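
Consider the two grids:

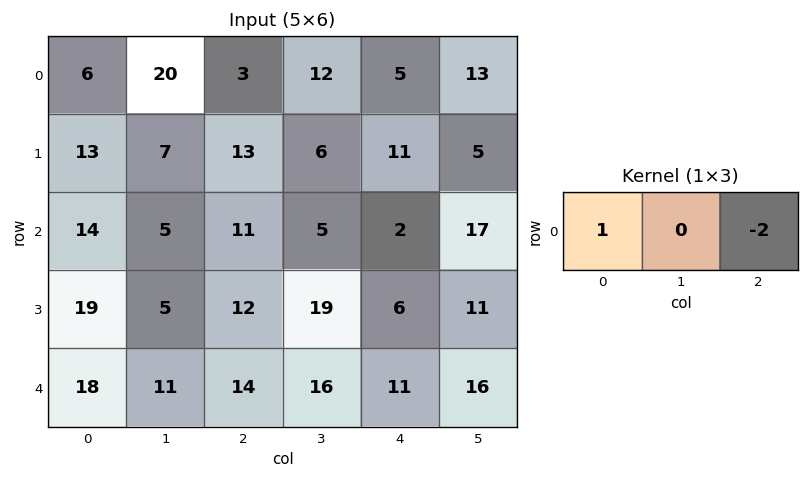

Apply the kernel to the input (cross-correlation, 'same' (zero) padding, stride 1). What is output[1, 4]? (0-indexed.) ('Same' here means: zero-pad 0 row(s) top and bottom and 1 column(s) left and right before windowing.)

-4

The receptive field on the zero-padded input at this output position is [6 11 5]. Elementwise product with the kernel and sum: 6·1 + 5·-2.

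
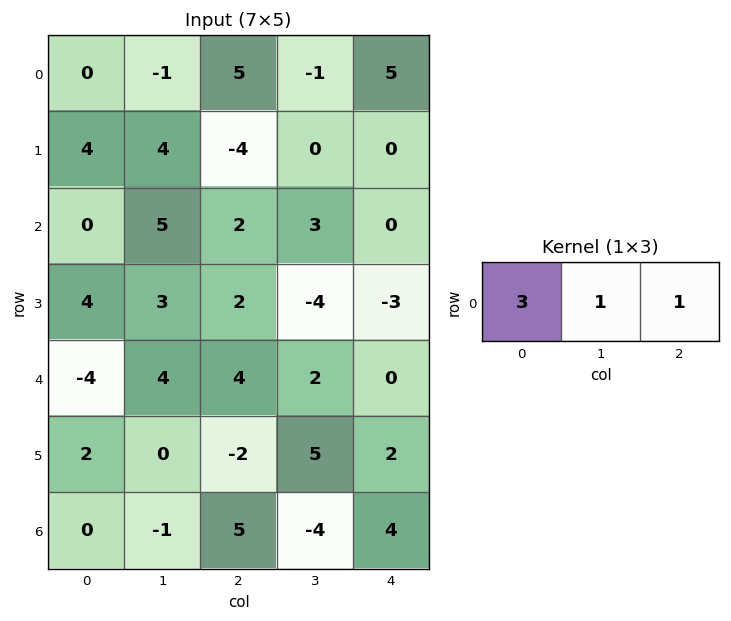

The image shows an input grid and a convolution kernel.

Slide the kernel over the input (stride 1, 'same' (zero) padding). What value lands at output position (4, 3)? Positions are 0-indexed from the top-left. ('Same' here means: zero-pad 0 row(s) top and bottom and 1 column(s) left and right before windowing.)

14

The receptive field on the zero-padded input at this output position is [4 2 0]. Elementwise product with the kernel and sum: 4·3 + 2·1 + 0·1.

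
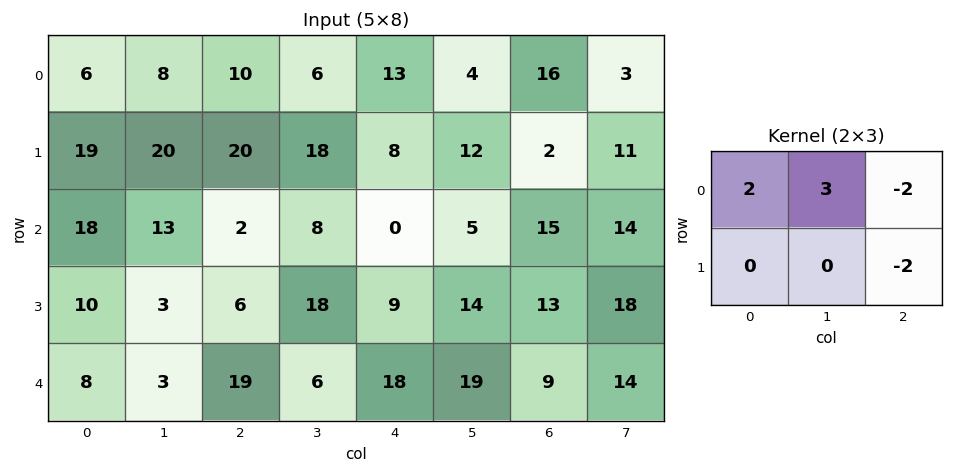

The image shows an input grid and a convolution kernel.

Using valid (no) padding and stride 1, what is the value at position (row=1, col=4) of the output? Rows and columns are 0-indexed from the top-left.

The receptive field on the input at this output position is [8 12 2 / 0 5 15]. Elementwise product with the kernel and sum: 8·2 + 12·3 + 2·-2 + 15·-2.

18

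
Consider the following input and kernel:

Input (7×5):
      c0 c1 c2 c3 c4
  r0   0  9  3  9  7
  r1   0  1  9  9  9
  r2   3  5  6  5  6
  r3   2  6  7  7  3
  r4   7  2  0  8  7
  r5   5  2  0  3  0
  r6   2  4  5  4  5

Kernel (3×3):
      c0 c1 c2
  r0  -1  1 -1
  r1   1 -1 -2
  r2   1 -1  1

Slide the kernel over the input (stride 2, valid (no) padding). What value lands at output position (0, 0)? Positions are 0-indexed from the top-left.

The receptive field on the input at this output position is [0 9 3 / 0 1 9 / 3 5 6]. Elementwise product with the kernel and sum: 0·-1 + 9·1 + 3·-1 + 0·1 + 1·-1 + 9·-2 + 3·1 + 5·-1 + 6·1.

-9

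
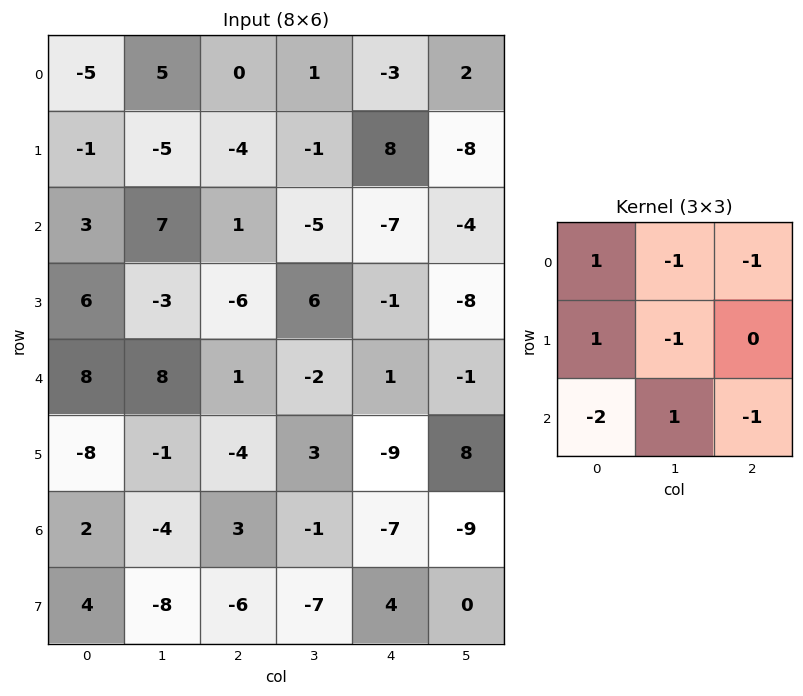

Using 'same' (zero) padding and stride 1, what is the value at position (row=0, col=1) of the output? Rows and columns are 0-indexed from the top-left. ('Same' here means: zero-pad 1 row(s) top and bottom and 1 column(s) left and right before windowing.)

-9

The receptive field on the zero-padded input at this output position is [0 0 0 / -5 5 0 / -1 -5 -4]. Elementwise product with the kernel and sum: 0·1 + 0·-1 + 0·-1 + -5·1 + 5·-1 + -1·-2 + -5·1 + -4·-1.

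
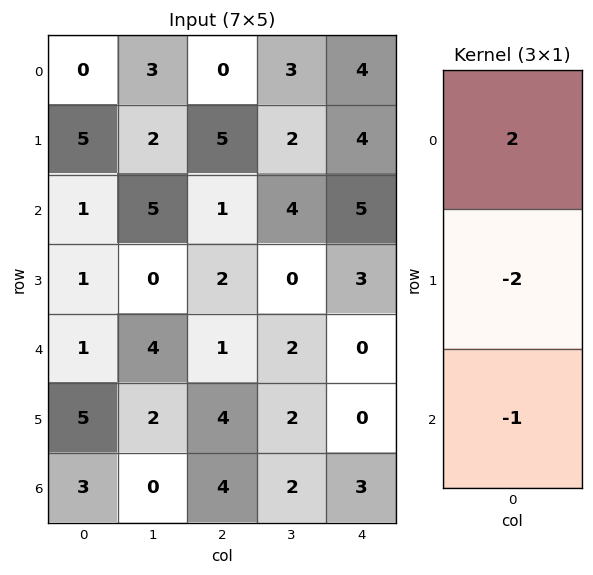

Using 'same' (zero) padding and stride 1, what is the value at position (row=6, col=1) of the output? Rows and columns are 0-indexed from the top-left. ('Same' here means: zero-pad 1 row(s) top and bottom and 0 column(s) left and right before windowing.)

4

The receptive field on the zero-padded input at this output position is [2 / 0 / 0]. Elementwise product with the kernel and sum: 2·2 + 0·-2 + 0·-1.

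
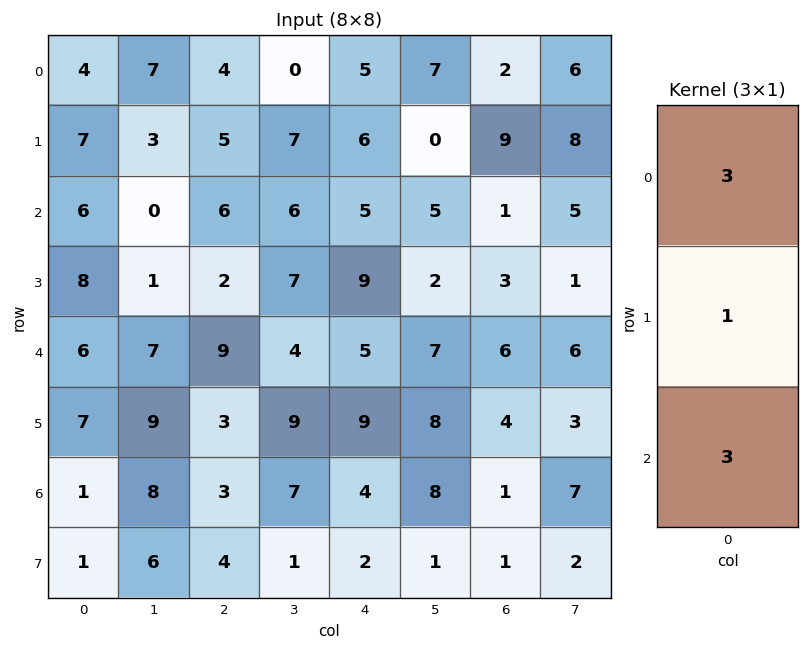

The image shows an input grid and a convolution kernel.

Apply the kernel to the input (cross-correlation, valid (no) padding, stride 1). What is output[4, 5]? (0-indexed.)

The receptive field on the input at this output position is [7 / 8 / 8]. Elementwise product with the kernel and sum: 7·3 + 8·1 + 8·3.

53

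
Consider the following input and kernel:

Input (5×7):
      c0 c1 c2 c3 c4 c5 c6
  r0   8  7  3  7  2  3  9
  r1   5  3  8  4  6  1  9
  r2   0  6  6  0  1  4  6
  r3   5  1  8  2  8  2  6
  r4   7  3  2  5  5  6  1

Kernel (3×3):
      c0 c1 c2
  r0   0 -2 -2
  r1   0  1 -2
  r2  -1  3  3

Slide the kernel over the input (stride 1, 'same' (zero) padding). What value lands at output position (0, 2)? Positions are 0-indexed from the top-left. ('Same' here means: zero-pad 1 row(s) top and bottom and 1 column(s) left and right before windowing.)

The receptive field on the zero-padded input at this output position is [0 0 0 / 7 3 7 / 3 8 4]. Elementwise product with the kernel and sum: 0·-2 + 0·-2 + 3·1 + 7·-2 + 3·-1 + 8·3 + 4·3.

22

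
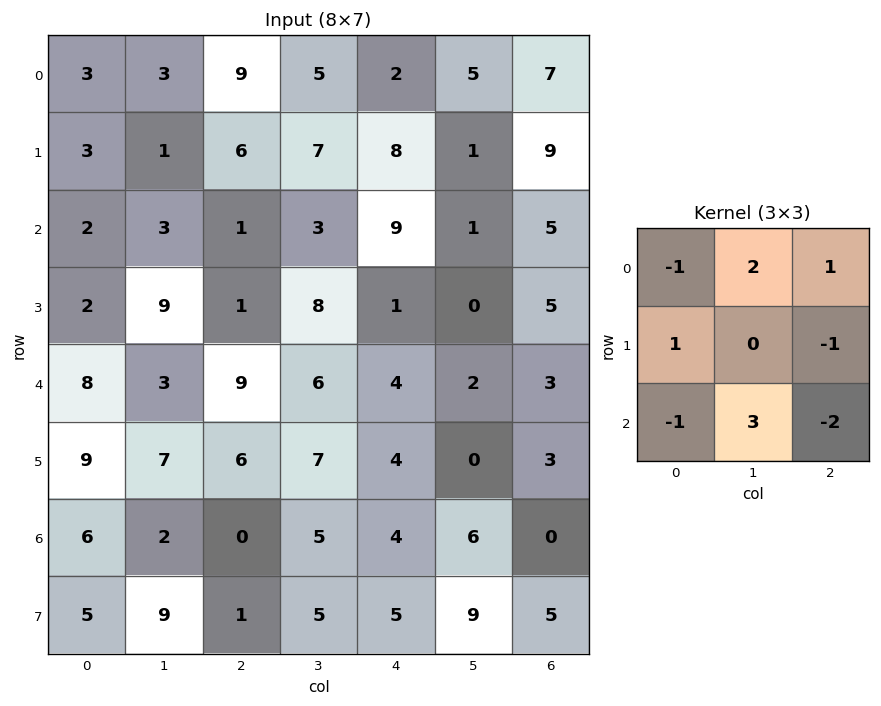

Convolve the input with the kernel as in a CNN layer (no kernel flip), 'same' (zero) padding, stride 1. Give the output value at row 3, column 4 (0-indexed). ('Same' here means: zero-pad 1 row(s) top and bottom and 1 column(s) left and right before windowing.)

26

The receptive field on the zero-padded input at this output position is [3 9 1 / 8 1 0 / 6 4 2]. Elementwise product with the kernel and sum: 3·-1 + 9·2 + 1·1 + 8·1 + 0·-1 + 6·-1 + 4·3 + 2·-2.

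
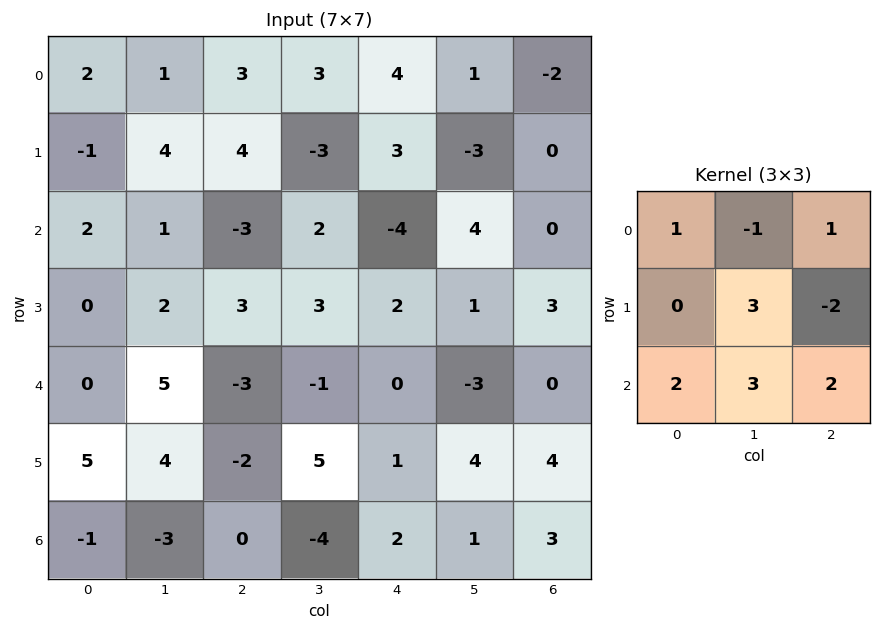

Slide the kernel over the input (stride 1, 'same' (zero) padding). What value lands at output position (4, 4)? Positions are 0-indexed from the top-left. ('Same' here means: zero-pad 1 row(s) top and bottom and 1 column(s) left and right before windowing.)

The receptive field on the zero-padded input at this output position is [3 2 1 / -1 0 -3 / 5 1 4]. Elementwise product with the kernel and sum: 3·1 + 2·-1 + 1·1 + 0·3 + -3·-2 + 5·2 + 1·3 + 4·2.

29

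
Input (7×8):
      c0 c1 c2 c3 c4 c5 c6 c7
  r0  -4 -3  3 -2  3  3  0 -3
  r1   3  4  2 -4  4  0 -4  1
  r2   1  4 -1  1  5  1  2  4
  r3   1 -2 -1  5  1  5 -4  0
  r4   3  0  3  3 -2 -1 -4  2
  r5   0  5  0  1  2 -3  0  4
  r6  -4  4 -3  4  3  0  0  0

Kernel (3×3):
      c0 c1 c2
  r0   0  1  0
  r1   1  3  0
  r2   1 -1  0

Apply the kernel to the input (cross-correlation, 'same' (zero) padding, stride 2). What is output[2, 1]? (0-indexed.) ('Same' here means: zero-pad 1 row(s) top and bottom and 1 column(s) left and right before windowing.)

13

The receptive field on the zero-padded input at this output position is [-2 -1 5 / 0 3 3 / 5 0 1]. Elementwise product with the kernel and sum: -1·1 + 0·1 + 3·3 + 5·1 + 0·-1.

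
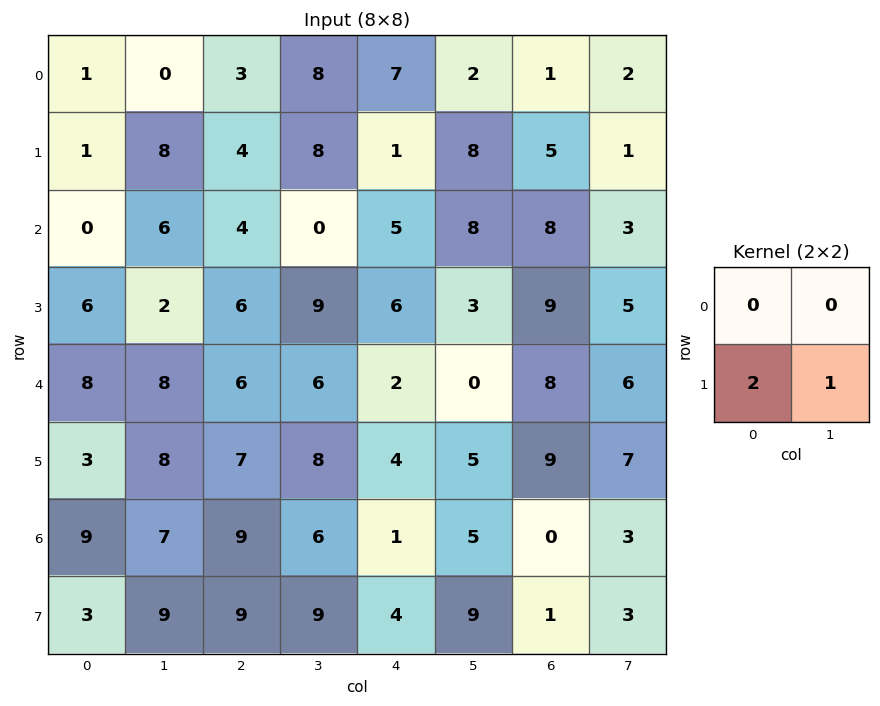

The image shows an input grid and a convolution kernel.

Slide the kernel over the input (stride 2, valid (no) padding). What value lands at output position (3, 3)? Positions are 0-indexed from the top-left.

5

The receptive field on the input at this output position is [0 3 / 1 3]. Elementwise product with the kernel and sum: 1·2 + 3·1.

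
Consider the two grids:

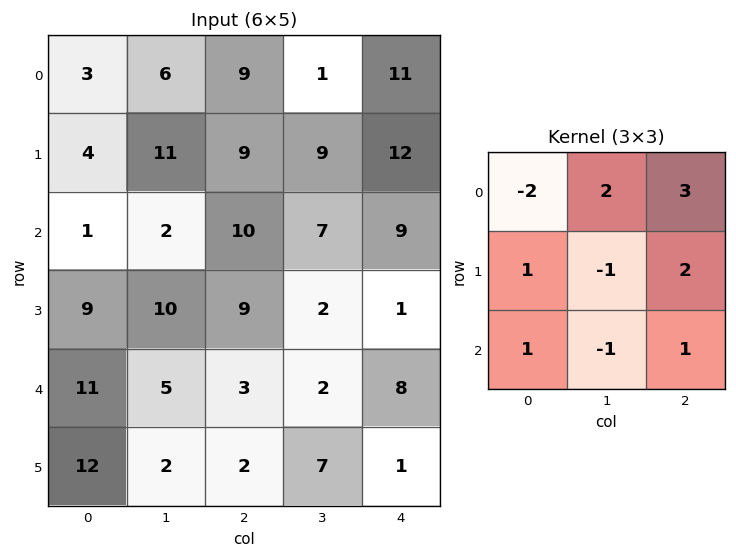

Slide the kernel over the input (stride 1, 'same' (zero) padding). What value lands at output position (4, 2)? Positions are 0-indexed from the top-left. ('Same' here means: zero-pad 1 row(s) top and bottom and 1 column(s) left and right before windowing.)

17

The receptive field on the zero-padded input at this output position is [10 9 2 / 5 3 2 / 2 2 7]. Elementwise product with the kernel and sum: 10·-2 + 9·2 + 2·3 + 5·1 + 3·-1 + 2·2 + 2·1 + 2·-1 + 7·1.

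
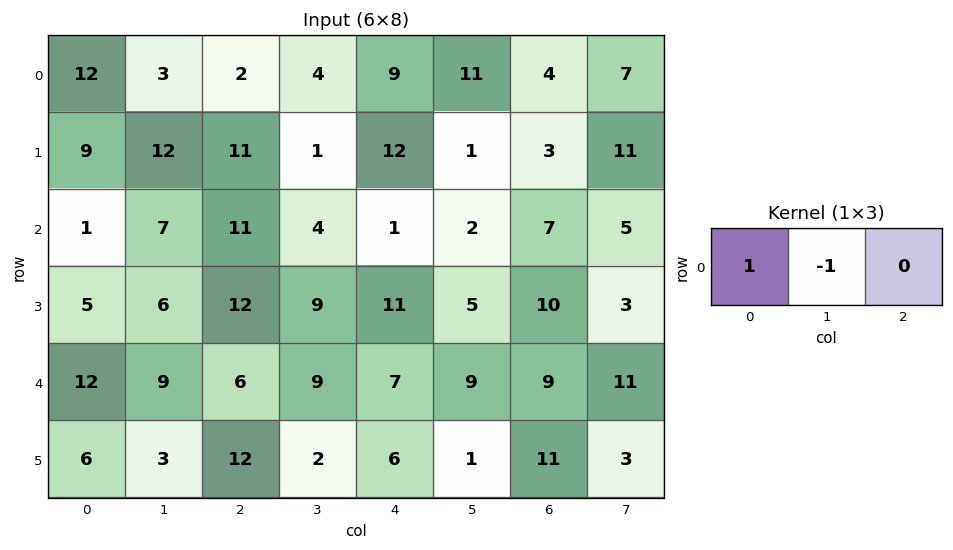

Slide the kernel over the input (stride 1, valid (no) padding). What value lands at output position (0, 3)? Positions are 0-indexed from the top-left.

-5

The receptive field on the input at this output position is [4 9 11]. Elementwise product with the kernel and sum: 4·1 + 9·-1.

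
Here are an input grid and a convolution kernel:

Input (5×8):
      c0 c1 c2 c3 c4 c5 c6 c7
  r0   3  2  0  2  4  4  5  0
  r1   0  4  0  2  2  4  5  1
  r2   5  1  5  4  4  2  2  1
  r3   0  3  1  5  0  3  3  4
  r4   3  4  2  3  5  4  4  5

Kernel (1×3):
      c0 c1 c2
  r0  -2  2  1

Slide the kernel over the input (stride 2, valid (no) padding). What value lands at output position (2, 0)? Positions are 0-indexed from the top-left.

4

The receptive field on the input at this output position is [3 4 2]. Elementwise product with the kernel and sum: 3·-2 + 4·2 + 2·1.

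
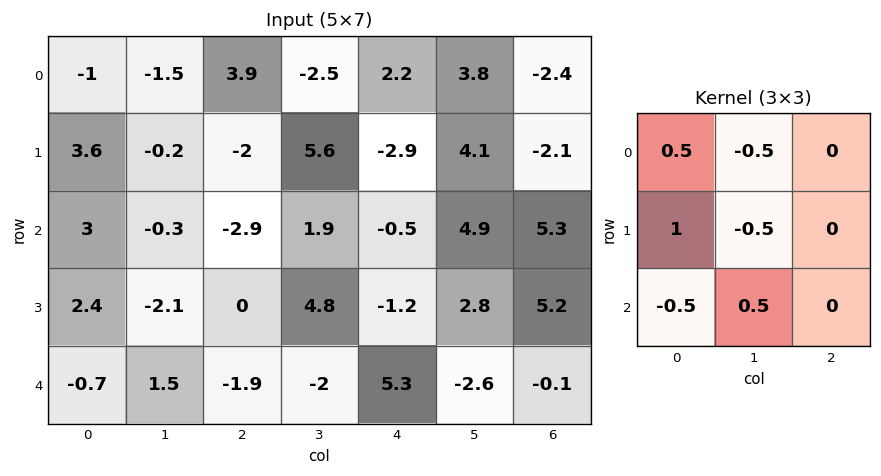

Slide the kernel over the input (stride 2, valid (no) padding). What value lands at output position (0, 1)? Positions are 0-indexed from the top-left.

0.8

The receptive field on the input at this output position is [3.9 -2.5 2.2 / -2 5.6 -2.9 / -2.9 1.9 -0.5]. Elementwise product with the kernel and sum: 3.9·0.5 + -2.5·-0.5 + -2·1 + 5.6·-0.5 + -2.9·-0.5 + 1.9·0.5.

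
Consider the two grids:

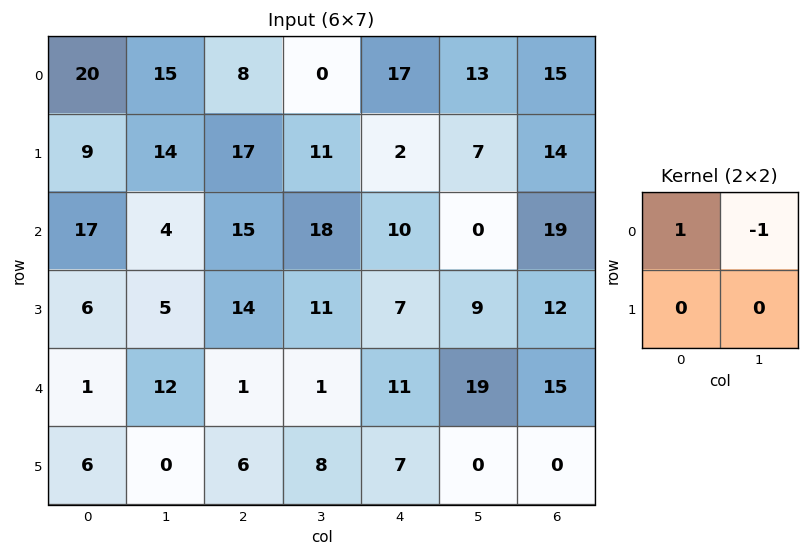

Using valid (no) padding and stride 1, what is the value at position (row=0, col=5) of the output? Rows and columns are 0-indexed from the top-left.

-2

The receptive field on the input at this output position is [13 15 / 7 14]. Elementwise product with the kernel and sum: 13·1 + 15·-1.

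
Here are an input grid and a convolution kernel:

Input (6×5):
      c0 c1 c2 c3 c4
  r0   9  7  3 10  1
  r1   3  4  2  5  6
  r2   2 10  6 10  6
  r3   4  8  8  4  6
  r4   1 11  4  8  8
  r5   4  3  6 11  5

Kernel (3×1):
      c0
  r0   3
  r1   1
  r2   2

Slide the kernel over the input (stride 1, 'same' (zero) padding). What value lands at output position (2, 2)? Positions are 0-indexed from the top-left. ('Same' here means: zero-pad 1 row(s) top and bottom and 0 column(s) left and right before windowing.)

The receptive field on the zero-padded input at this output position is [2 / 6 / 8]. Elementwise product with the kernel and sum: 2·3 + 6·1 + 8·2.

28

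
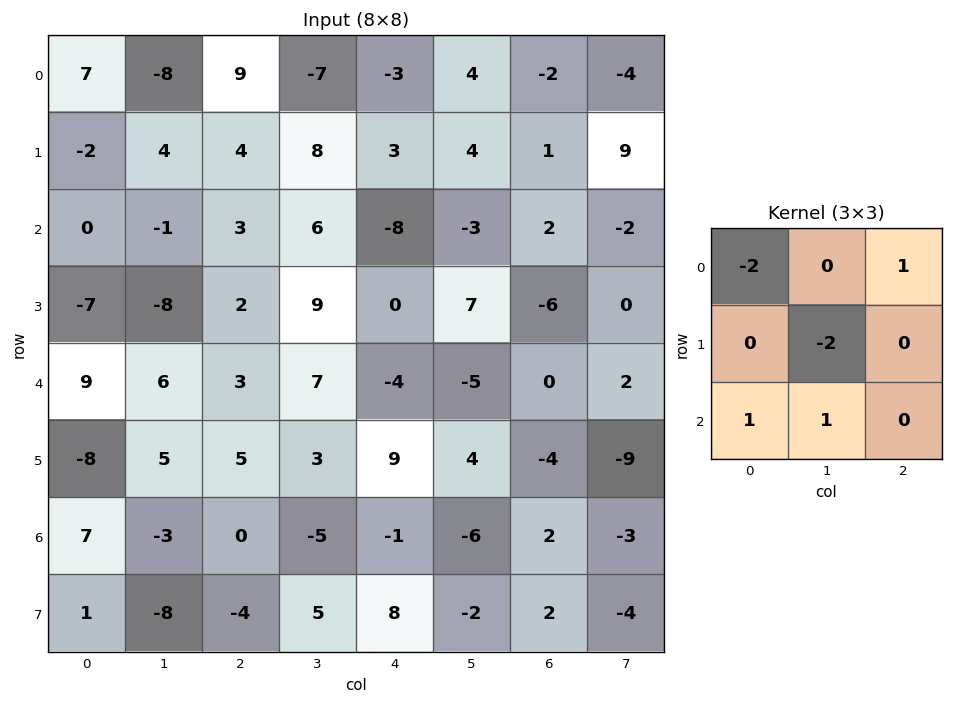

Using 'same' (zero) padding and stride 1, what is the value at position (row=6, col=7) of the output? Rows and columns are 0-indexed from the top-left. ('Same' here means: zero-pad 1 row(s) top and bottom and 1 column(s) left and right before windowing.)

12

The receptive field on the zero-padded input at this output position is [-4 -9 0 / 2 -3 0 / 2 -4 0]. Elementwise product with the kernel and sum: -4·-2 + 0·1 + -3·-2 + 2·1 + -4·1.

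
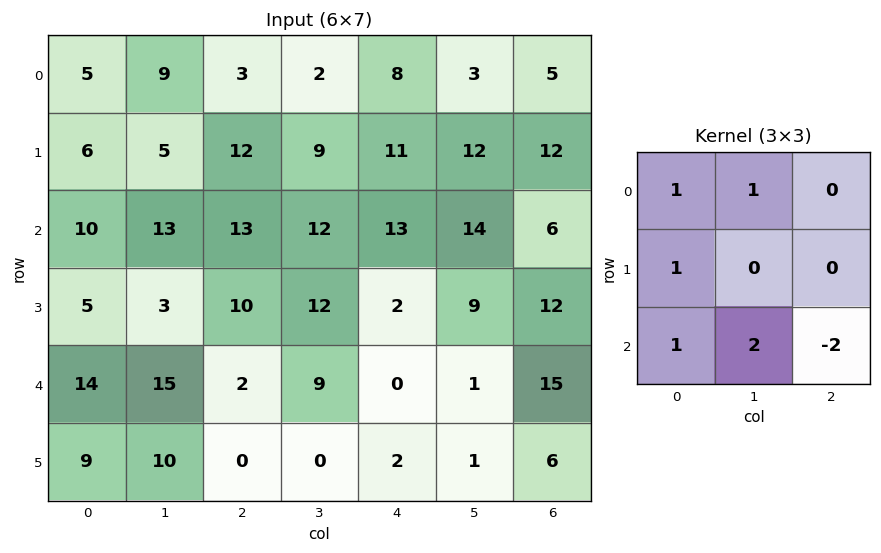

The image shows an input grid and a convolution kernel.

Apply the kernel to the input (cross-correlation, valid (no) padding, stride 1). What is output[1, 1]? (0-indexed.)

29

The receptive field on the input at this output position is [5 12 9 / 13 13 12 / 3 10 12]. Elementwise product with the kernel and sum: 5·1 + 12·1 + 13·1 + 3·1 + 10·2 + 12·-2.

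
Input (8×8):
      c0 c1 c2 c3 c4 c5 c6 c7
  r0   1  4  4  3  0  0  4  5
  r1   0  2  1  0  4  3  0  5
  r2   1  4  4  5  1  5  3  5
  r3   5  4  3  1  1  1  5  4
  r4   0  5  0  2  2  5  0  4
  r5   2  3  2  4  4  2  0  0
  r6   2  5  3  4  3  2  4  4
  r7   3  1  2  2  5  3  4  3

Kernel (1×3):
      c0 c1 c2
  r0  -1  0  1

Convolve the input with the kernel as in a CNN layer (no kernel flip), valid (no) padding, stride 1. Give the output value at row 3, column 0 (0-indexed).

-2

The receptive field on the input at this output position is [5 4 3]. Elementwise product with the kernel and sum: 5·-1 + 3·1.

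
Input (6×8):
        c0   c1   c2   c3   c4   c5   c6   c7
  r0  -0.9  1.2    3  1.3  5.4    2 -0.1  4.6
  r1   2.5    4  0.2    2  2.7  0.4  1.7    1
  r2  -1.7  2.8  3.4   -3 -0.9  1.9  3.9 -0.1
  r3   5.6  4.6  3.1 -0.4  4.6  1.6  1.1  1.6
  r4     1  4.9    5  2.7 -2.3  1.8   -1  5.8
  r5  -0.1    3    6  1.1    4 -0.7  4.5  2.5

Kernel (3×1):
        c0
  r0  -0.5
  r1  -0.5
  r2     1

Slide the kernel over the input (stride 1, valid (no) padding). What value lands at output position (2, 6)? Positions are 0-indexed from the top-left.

-3.5

The receptive field on the input at this output position is [3.9 / 1.1 / -1]. Elementwise product with the kernel and sum: 3.9·-0.5 + 1.1·-0.5 + -1·1.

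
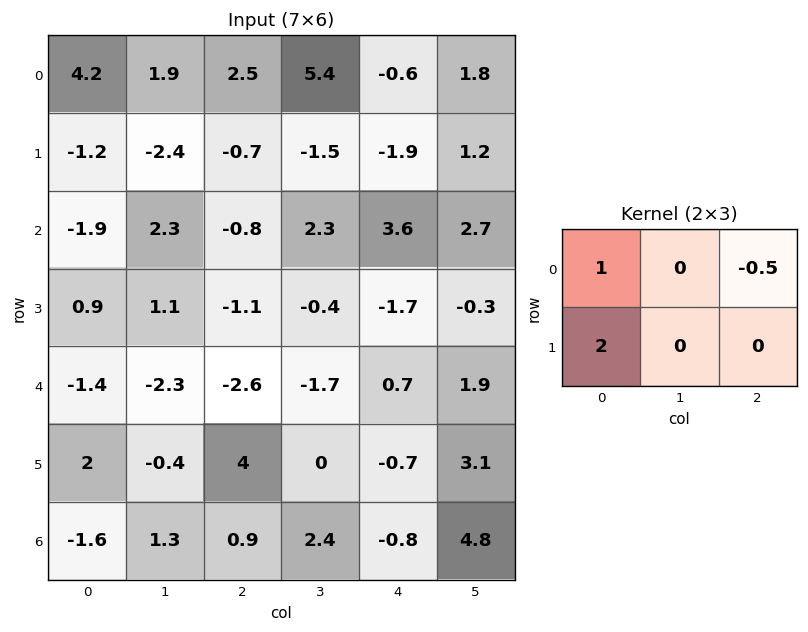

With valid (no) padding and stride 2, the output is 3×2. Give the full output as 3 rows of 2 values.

Output[0,0]: The receptive field on the input at this output position is [4.2 1.9 2.5 / -1.2 -2.4 -0.7]. Elementwise product with the kernel and sum: 4.2·1 + 2.5·-0.5 + -1.2·2.

0.55 1.4
0.3 -4.8
3.9 5.05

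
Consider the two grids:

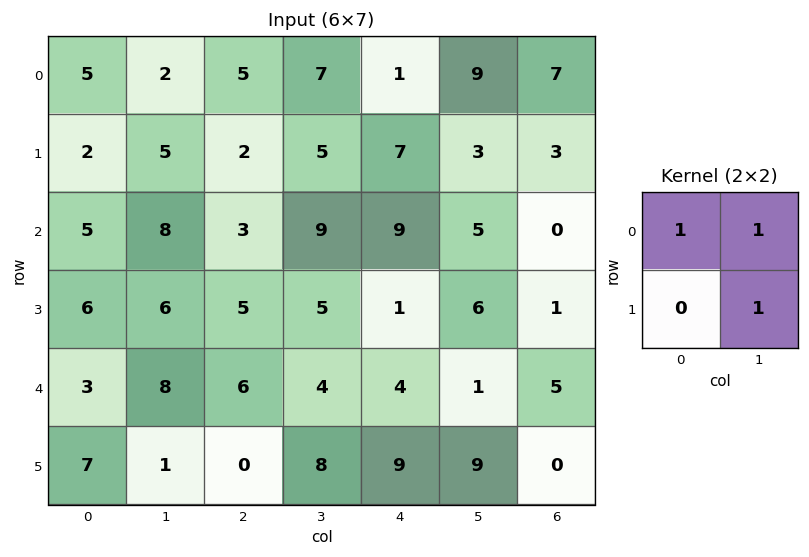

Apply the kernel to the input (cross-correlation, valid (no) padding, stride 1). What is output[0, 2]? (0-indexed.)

The receptive field on the input at this output position is [5 7 / 2 5]. Elementwise product with the kernel and sum: 5·1 + 7·1 + 5·1.

17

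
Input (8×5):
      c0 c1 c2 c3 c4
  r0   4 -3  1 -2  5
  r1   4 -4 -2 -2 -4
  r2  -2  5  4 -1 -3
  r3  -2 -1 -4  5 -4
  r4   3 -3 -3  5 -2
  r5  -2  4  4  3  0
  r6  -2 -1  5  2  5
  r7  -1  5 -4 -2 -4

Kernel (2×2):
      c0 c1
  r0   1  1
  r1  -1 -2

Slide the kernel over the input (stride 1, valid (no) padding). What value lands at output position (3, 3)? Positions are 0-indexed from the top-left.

0

The receptive field on the input at this output position is [5 -4 / 5 -2]. Elementwise product with the kernel and sum: 5·1 + -4·1 + 5·-1 + -2·-2.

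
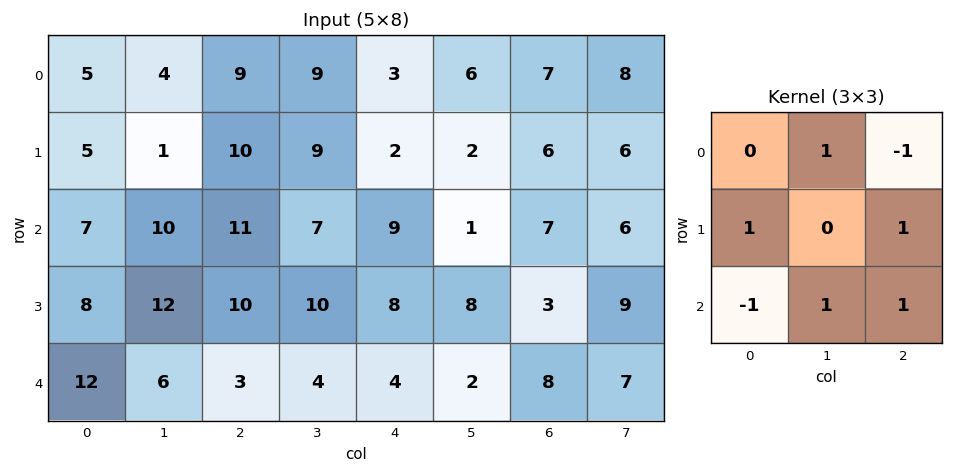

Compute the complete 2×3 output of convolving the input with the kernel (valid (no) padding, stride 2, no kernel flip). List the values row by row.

24 23 6
14 21 11

Output[0,0]: The receptive field on the input at this output position is [5 4 9 / 5 1 10 / 7 10 11]. Elementwise product with the kernel and sum: 4·1 + 9·-1 + 5·1 + 10·1 + 7·-1 + 10·1 + 11·1.
Output[0,1]: The receptive field on the input at this output position is [9 9 3 / 10 9 2 / 11 7 9]. Elementwise product with the kernel and sum: 9·1 + 3·-1 + 10·1 + 2·1 + 11·-1 + 7·1 + 9·1.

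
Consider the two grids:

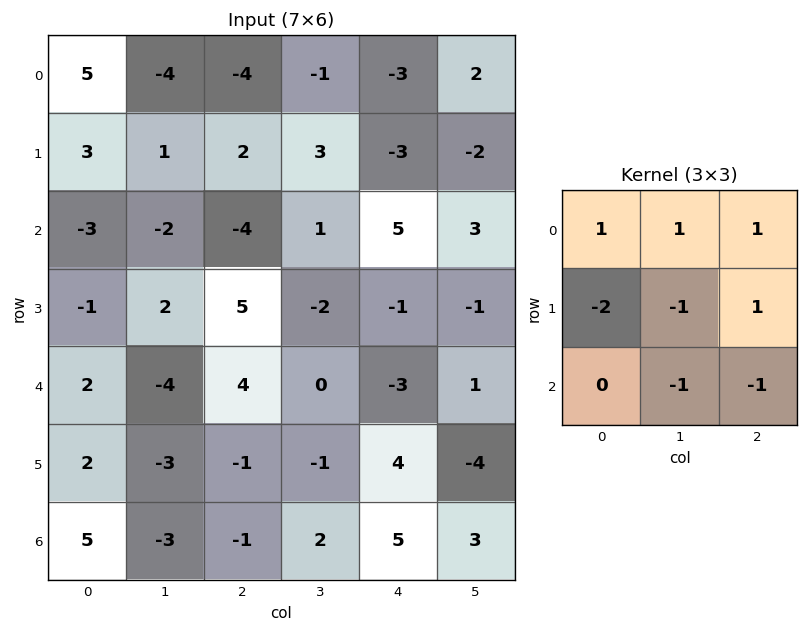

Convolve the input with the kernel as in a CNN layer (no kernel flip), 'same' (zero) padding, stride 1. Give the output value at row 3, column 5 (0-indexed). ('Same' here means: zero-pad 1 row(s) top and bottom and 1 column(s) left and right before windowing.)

The receptive field on the zero-padded input at this output position is [5 3 0 / -1 -1 0 / -3 1 0]. Elementwise product with the kernel and sum: 5·1 + 3·1 + 0·1 + -1·-2 + -1·-1 + 0·1 + 1·-1 + 0·-1.

10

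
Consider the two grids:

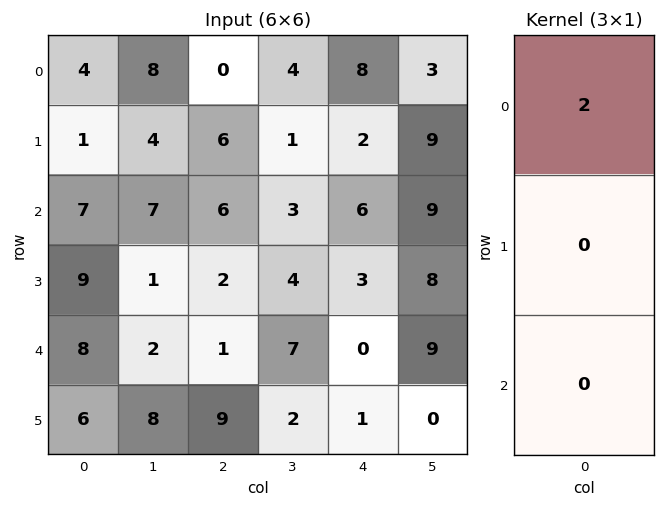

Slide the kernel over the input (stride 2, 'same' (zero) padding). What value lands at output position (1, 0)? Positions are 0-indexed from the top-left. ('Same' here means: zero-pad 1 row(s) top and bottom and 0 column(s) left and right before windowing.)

The receptive field on the zero-padded input at this output position is [1 / 7 / 9]. Elementwise product with the kernel and sum: 1·2.

2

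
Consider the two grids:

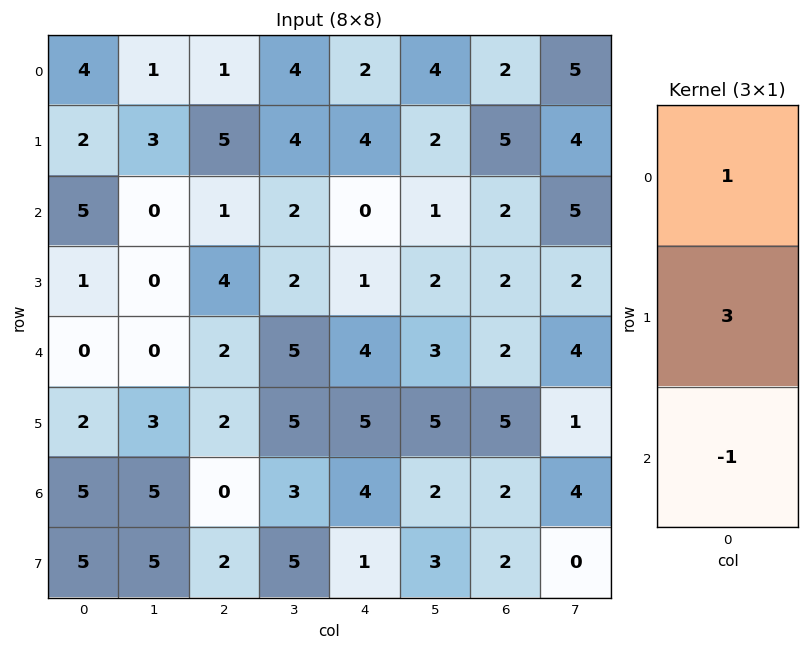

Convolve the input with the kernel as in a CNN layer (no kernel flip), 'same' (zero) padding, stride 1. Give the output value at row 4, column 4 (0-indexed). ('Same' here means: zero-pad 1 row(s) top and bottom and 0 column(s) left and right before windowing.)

The receptive field on the zero-padded input at this output position is [1 / 4 / 5]. Elementwise product with the kernel and sum: 1·1 + 4·3 + 5·-1.

8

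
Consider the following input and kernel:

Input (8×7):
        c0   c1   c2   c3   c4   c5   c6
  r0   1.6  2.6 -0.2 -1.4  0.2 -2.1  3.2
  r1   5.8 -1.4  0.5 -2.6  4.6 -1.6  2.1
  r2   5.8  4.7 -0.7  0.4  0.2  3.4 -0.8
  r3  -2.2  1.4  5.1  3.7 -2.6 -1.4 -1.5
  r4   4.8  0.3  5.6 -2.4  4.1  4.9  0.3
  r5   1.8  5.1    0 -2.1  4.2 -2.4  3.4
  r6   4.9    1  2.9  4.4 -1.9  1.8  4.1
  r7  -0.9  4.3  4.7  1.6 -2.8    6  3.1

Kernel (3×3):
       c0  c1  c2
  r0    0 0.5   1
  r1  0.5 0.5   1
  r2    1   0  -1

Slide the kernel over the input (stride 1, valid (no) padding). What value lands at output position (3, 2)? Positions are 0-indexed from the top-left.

The receptive field on the input at this output position is [5.1 3.7 -2.6 / 5.6 -2.4 4.1 / 0 -2.1 4.2]. Elementwise product with the kernel and sum: 3.7·0.5 + -2.6·1 + 5.6·0.5 + -2.4·0.5 + 4.1·1 + 0·1 + 4.2·-1.

0.75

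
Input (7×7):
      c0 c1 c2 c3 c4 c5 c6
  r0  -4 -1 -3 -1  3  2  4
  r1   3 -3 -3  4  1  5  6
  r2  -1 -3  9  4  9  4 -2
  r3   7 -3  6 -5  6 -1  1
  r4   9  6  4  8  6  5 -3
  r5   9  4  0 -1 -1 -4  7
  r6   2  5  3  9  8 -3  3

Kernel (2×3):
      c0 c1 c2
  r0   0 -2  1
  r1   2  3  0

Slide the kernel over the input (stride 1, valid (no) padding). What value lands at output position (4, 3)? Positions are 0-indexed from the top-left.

The receptive field on the input at this output position is [8 6 5 / -1 -1 -4]. Elementwise product with the kernel and sum: 6·-2 + 5·1 + -1·2 + -1·3.

-12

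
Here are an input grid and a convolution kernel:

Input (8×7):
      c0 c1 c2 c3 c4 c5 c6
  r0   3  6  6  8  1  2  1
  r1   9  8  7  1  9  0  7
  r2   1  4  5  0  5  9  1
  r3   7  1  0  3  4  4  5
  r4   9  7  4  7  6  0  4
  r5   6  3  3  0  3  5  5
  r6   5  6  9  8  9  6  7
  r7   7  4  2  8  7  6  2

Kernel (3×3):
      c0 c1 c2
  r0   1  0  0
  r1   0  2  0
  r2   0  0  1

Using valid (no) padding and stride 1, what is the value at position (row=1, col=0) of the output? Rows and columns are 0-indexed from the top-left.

The receptive field on the input at this output position is [9 8 7 / 1 4 5 / 7 1 0]. Elementwise product with the kernel and sum: 9·1 + 4·2 + 0·1.

17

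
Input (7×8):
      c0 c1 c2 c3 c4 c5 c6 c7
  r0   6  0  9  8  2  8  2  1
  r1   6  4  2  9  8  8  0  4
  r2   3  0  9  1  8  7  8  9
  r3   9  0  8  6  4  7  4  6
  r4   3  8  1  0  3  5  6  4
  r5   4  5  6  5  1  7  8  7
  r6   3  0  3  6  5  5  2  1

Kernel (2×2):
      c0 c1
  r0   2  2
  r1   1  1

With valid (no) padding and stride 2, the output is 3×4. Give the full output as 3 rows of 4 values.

Output[0,0]: The receptive field on the input at this output position is [6 0 / 6 4]. Elementwise product with the kernel and sum: 6·2 + 0·2 + 6·1 + 4·1.
Output[0,1]: The receptive field on the input at this output position is [9 8 / 2 9]. Elementwise product with the kernel and sum: 9·2 + 8·2 + 2·1 + 9·1.

22 45 36 10
15 34 41 44
31 13 24 35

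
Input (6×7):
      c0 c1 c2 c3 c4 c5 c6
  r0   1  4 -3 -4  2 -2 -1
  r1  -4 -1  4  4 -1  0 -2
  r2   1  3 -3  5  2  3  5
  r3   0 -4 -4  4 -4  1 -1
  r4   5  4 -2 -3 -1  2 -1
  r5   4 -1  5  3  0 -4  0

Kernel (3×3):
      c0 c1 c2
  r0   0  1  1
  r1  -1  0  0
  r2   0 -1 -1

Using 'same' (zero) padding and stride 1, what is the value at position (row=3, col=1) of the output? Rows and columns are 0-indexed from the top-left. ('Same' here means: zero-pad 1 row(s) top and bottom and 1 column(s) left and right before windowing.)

The receptive field on the zero-padded input at this output position is [1 3 -3 / 0 -4 -4 / 5 4 -2]. Elementwise product with the kernel and sum: 3·1 + -3·1 + 0·-1 + 4·-1 + -2·-1.

-2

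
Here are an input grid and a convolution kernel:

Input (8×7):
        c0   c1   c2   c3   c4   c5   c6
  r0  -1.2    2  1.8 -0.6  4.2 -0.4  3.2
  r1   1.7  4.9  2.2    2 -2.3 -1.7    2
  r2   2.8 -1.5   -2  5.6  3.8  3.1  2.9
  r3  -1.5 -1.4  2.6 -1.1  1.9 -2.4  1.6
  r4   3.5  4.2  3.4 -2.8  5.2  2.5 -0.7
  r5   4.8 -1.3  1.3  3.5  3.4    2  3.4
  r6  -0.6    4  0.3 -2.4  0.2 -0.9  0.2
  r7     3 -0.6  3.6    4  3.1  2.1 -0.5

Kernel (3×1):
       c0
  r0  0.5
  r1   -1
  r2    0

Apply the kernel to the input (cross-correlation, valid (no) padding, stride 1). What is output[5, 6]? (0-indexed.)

1.5

The receptive field on the input at this output position is [3.4 / 0.2 / -0.5]. Elementwise product with the kernel and sum: 3.4·0.5 + 0.2·-1.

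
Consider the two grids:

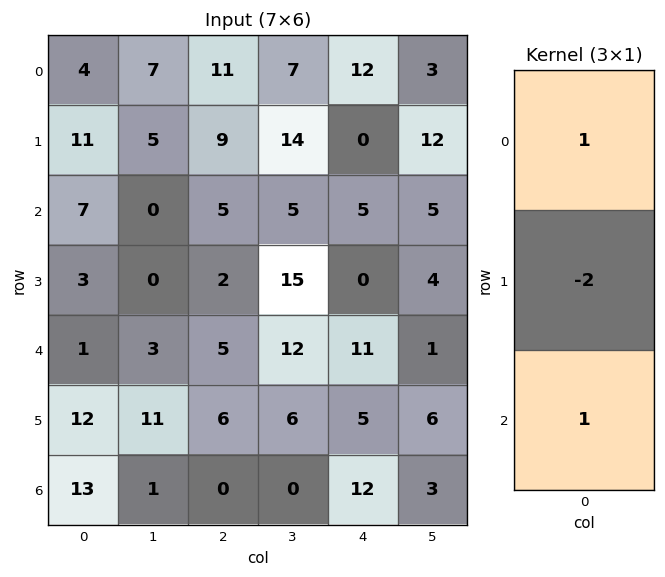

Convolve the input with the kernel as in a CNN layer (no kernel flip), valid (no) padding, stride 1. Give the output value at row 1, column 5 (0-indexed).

6

The receptive field on the input at this output position is [12 / 5 / 4]. Elementwise product with the kernel and sum: 12·1 + 5·-2 + 4·1.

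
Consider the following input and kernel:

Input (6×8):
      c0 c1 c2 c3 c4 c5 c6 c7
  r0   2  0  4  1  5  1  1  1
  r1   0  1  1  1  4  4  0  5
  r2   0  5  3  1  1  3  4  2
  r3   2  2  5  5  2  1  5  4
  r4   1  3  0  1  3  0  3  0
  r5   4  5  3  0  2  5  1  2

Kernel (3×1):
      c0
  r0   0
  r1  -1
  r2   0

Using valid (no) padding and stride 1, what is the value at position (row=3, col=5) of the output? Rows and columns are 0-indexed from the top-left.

0

The receptive field on the input at this output position is [1 / 0 / 5]. Elementwise product with the kernel and sum: 0·-1.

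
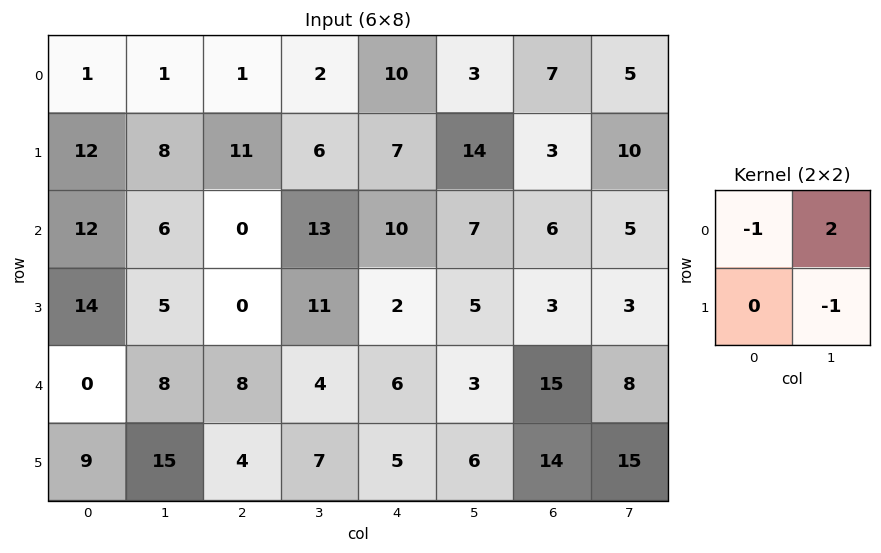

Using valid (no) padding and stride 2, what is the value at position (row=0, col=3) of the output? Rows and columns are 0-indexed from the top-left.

-7

The receptive field on the input at this output position is [7 5 / 3 10]. Elementwise product with the kernel and sum: 7·-1 + 5·2 + 10·-1.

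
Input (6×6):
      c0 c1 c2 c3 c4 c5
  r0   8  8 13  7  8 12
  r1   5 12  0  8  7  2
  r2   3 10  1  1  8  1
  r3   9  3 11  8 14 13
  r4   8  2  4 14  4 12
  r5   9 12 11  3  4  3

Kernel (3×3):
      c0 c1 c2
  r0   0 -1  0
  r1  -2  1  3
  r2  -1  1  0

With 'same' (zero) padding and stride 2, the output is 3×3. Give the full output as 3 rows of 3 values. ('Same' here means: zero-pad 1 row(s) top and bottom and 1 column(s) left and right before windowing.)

37 6 29
37 -8 8
14 30 -1

Output[0,0]: The receptive field on the zero-padded input at this output position is [0 0 0 / 0 8 8 / 0 5 12]. Elementwise product with the kernel and sum: 0·-1 + 0·-2 + 8·1 + 8·3 + 0·-1 + 5·1.
Output[0,1]: The receptive field on the zero-padded input at this output position is [0 0 0 / 8 13 7 / 12 0 8]. Elementwise product with the kernel and sum: 0·-1 + 8·-2 + 13·1 + 7·3 + 12·-1 + 0·1.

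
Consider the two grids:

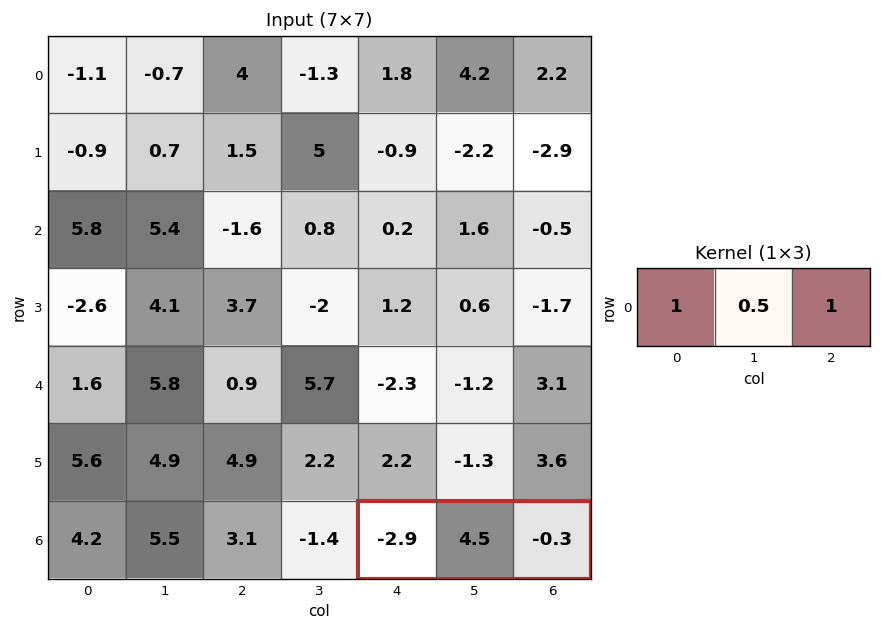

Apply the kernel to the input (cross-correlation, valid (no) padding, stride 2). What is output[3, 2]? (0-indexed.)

The receptive field on the input at this output position is [-2.9 4.5 -0.3]. Elementwise product with the kernel and sum: -2.9·1 + 4.5·0.5 + -0.3·1.

-0.95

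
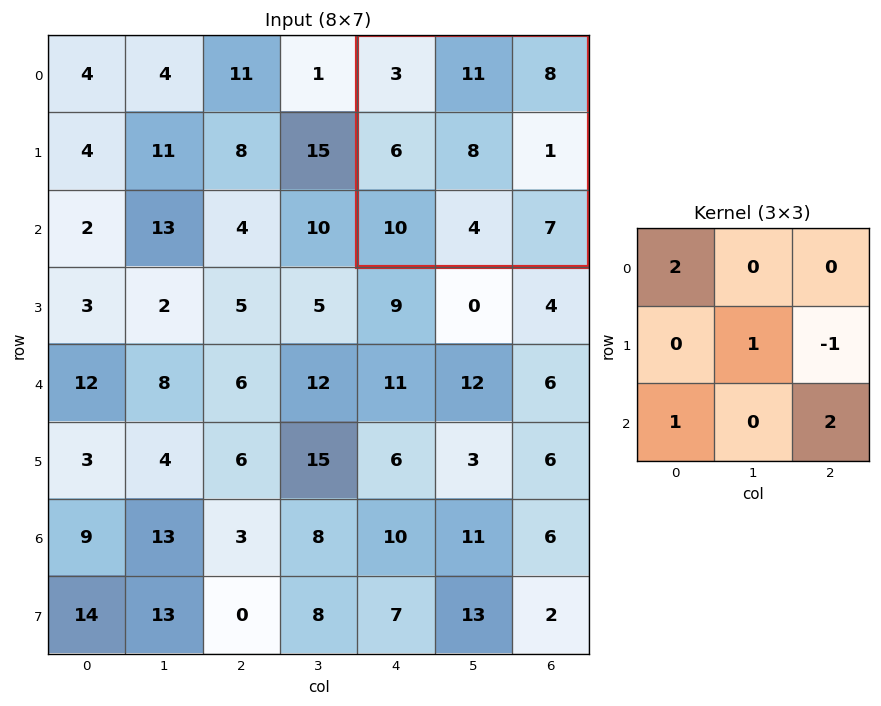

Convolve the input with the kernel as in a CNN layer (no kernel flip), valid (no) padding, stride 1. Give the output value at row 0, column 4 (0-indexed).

The receptive field on the input at this output position is [3 11 8 / 6 8 1 / 10 4 7]. Elementwise product with the kernel and sum: 3·2 + 8·1 + 1·-1 + 10·1 + 7·2.

37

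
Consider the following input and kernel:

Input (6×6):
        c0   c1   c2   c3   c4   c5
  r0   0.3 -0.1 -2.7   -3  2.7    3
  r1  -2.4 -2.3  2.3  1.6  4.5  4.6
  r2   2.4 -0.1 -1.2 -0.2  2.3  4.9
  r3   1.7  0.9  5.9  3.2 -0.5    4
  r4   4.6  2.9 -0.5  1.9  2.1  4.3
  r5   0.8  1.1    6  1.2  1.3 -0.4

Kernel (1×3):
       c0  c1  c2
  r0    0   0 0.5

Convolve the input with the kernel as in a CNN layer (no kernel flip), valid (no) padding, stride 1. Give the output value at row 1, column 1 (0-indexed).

0.8

The receptive field on the input at this output position is [-2.3 2.3 1.6]. Elementwise product with the kernel and sum: 1.6·0.5.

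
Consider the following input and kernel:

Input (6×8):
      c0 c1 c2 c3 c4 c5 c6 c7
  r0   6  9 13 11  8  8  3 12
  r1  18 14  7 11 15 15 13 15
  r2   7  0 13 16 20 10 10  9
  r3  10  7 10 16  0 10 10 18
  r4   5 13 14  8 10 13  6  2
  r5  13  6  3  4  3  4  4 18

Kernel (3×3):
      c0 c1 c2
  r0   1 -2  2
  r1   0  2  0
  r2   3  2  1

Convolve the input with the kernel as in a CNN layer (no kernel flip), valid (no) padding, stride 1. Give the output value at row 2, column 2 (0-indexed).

The receptive field on the input at this output position is [13 16 20 / 10 16 0 / 14 8 10]. Elementwise product with the kernel and sum: 13·1 + 16·-2 + 20·2 + 16·2 + 14·3 + 8·2 + 10·1.

121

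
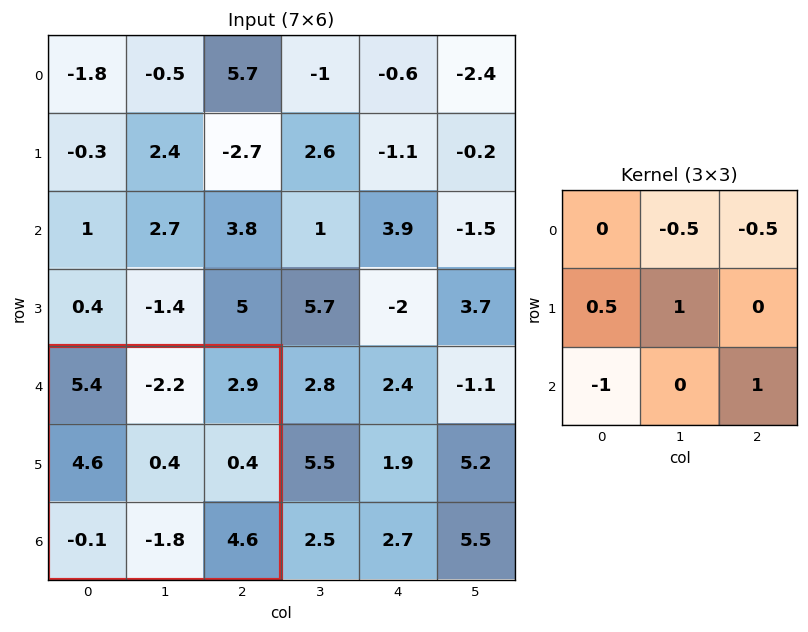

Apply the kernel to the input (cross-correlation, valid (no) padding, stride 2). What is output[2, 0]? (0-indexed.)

The receptive field on the input at this output position is [5.4 -2.2 2.9 / 4.6 0.4 0.4 / -0.1 -1.8 4.6]. Elementwise product with the kernel and sum: -2.2·-0.5 + 2.9·-0.5 + 4.6·0.5 + 0.4·1 + -0.1·-1 + 4.6·1.

7.05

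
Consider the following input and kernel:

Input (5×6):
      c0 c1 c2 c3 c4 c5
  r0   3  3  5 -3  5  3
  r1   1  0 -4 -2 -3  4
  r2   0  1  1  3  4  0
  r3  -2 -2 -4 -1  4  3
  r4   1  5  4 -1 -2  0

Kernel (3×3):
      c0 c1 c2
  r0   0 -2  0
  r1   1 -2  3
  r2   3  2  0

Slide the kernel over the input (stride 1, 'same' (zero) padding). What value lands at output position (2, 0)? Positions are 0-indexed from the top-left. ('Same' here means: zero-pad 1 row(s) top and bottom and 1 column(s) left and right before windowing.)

-3

The receptive field on the zero-padded input at this output position is [0 1 0 / 0 0 1 / 0 -2 -2]. Elementwise product with the kernel and sum: 1·-2 + 0·1 + 0·-2 + 1·3 + 0·3 + -2·2.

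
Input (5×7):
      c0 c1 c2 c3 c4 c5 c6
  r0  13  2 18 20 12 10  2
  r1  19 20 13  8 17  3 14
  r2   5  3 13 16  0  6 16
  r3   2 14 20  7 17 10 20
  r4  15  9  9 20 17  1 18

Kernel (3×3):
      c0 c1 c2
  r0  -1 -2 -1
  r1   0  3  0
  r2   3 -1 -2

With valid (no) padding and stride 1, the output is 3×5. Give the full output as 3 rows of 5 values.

Output[0,0]: The receptive field on the input at this output position is [13 2 18 / 19 20 13 / 5 3 13]. Elementwise product with the kernel and sum: 13·-1 + 2·-2 + 18·-1 + 20·3 + 5·3 + 3·-1 + 13·-2.

11 -55 -23 33 -63
-111 -7 21 -61 -18
36 -7 -51 70 16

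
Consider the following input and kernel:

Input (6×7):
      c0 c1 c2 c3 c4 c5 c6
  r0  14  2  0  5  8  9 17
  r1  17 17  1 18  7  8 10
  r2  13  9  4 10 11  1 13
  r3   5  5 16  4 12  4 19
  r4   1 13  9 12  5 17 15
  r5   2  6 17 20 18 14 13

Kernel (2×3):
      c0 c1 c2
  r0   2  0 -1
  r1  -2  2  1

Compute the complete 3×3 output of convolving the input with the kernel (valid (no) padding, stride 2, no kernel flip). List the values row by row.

Output[0,0]: The receptive field on the input at this output position is [14 2 0 / 17 17 1]. Elementwise product with the kernel and sum: 14·2 + 0·-1 + 17·-2 + 17·2 + 1·1.

29 33 11
38 -15 12
18 37 0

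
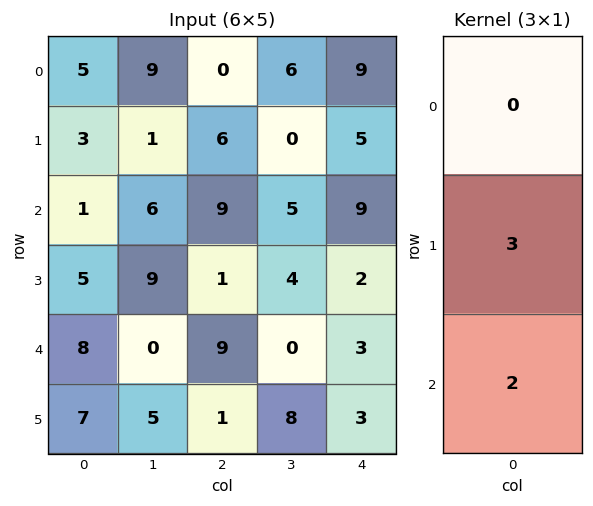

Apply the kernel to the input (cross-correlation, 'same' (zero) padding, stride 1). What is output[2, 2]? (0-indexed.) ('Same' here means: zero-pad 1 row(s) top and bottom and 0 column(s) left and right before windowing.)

29

The receptive field on the zero-padded input at this output position is [6 / 9 / 1]. Elementwise product with the kernel and sum: 9·3 + 1·2.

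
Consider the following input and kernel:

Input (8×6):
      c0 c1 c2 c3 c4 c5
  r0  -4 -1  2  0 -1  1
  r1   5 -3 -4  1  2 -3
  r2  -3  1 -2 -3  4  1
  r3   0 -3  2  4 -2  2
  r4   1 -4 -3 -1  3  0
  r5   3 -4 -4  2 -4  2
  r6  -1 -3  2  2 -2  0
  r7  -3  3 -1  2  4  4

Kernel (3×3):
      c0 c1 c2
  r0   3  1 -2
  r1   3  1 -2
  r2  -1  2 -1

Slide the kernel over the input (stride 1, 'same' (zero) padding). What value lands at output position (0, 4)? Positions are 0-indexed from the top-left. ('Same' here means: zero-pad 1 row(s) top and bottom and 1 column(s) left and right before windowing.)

3

The receptive field on the zero-padded input at this output position is [0 0 0 / 0 -1 1 / 1 2 -3]. Elementwise product with the kernel and sum: 0·3 + 0·1 + 0·-2 + 0·3 + -1·1 + 1·-2 + 1·-1 + 2·2 + -3·-1.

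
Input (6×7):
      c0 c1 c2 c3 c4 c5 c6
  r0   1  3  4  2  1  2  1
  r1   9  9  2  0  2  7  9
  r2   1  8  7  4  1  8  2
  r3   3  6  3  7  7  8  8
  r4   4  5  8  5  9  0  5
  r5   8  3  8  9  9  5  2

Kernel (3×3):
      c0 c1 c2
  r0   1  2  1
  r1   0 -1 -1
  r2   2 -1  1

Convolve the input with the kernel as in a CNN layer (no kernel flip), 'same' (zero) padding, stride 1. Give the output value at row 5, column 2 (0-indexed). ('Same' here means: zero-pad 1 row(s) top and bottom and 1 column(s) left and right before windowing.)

9

The receptive field on the zero-padded input at this output position is [5 8 5 / 3 8 9 / 0 0 0]. Elementwise product with the kernel and sum: 5·1 + 8·2 + 5·1 + 8·-1 + 9·-1 + 0·2 + 0·-1 + 0·1.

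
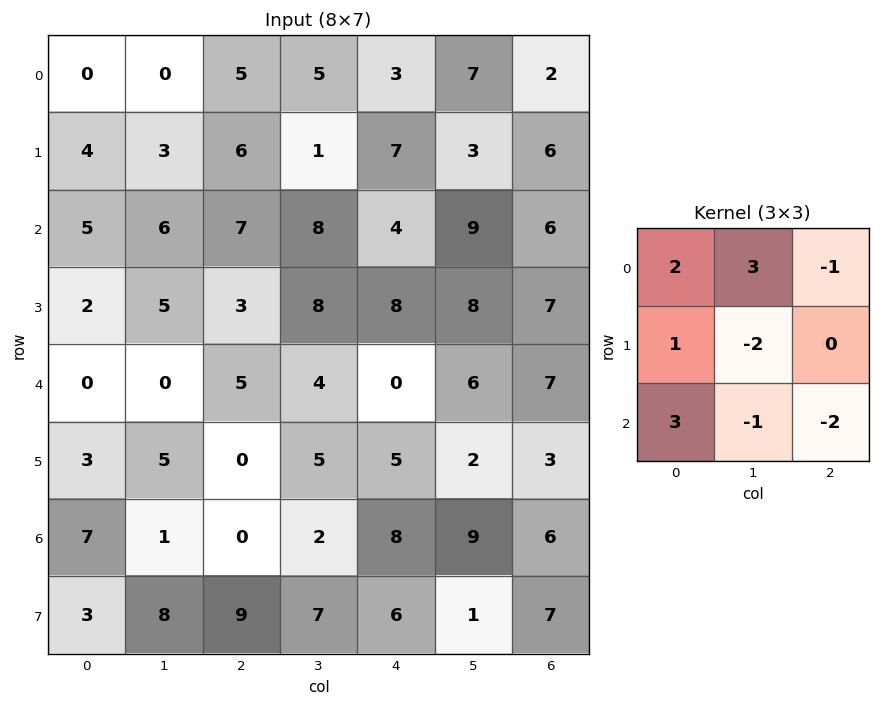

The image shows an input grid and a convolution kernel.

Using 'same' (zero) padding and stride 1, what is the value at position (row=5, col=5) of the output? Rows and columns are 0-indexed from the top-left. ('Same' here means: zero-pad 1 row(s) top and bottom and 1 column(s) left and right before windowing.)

15

The receptive field on the zero-padded input at this output position is [0 6 7 / 5 2 3 / 8 9 6]. Elementwise product with the kernel and sum: 0·2 + 6·3 + 7·-1 + 5·1 + 2·-2 + 8·3 + 9·-1 + 6·-2.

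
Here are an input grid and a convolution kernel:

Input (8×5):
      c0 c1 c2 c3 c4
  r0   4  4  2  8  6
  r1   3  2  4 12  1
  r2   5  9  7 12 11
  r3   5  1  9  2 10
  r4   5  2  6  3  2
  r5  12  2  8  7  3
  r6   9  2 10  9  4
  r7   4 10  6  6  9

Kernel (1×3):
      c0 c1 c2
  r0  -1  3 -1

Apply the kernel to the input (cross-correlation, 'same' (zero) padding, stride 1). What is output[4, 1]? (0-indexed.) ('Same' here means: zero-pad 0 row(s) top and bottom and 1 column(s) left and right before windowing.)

The receptive field on the zero-padded input at this output position is [5 2 6]. Elementwise product with the kernel and sum: 5·-1 + 2·3 + 6·-1.

-5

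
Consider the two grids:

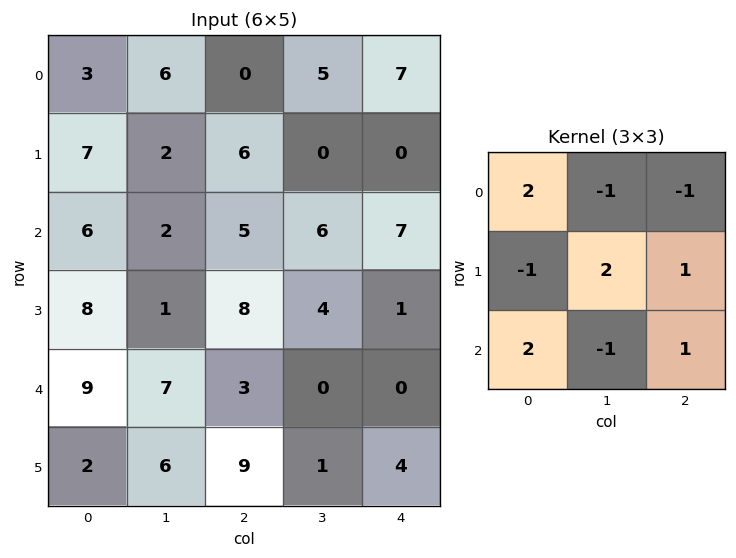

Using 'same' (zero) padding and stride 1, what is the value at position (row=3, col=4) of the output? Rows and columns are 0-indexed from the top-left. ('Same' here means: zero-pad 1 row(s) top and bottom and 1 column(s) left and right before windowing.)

The receptive field on the zero-padded input at this output position is [6 7 0 / 4 1 0 / 0 0 0]. Elementwise product with the kernel and sum: 6·2 + 7·-1 + 0·-1 + 4·-1 + 1·2 + 0·1 + 0·2 + 0·-1 + 0·1.

3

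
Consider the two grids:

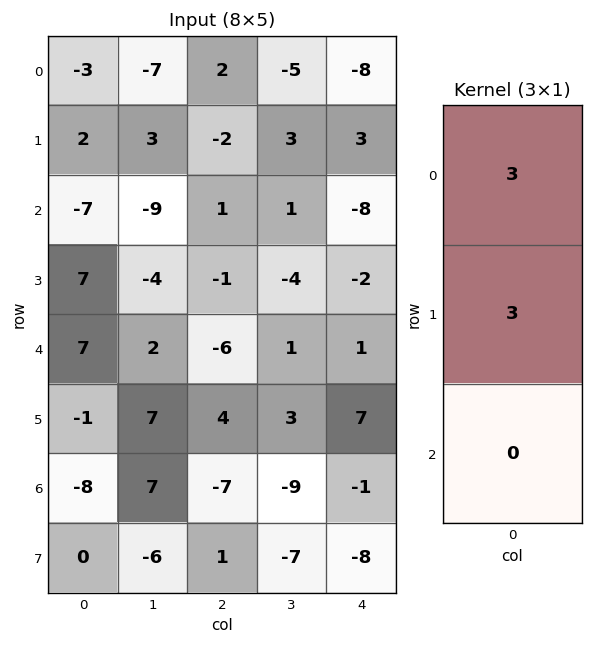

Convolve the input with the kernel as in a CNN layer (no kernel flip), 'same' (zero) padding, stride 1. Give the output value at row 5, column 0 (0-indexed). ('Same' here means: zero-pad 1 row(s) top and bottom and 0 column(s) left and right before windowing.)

The receptive field on the zero-padded input at this output position is [7 / -1 / -8]. Elementwise product with the kernel and sum: 7·3 + -1·3.

18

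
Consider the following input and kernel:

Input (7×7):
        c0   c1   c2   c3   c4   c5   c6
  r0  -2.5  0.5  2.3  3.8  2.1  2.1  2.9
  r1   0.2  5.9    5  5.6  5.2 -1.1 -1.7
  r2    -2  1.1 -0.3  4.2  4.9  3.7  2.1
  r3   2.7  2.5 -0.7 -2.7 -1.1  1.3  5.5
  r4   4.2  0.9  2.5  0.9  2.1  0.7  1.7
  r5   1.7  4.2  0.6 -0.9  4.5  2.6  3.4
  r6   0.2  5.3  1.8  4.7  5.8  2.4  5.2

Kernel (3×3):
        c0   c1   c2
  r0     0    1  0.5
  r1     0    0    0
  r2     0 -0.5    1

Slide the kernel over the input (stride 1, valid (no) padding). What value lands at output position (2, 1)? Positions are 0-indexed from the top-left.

The receptive field on the input at this output position is [1.1 -0.3 4.2 / 2.5 -0.7 -2.7 / 0.9 2.5 0.9]. Elementwise product with the kernel and sum: -0.3·1 + 4.2·0.5 + 2.5·-0.5 + 0.9·1.

1.45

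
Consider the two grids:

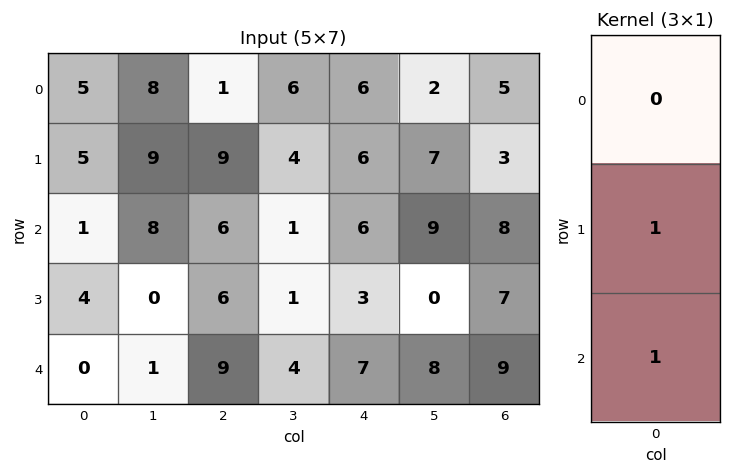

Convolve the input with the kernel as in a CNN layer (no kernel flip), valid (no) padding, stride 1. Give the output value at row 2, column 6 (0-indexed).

The receptive field on the input at this output position is [8 / 7 / 9]. Elementwise product with the kernel and sum: 7·1 + 9·1.

16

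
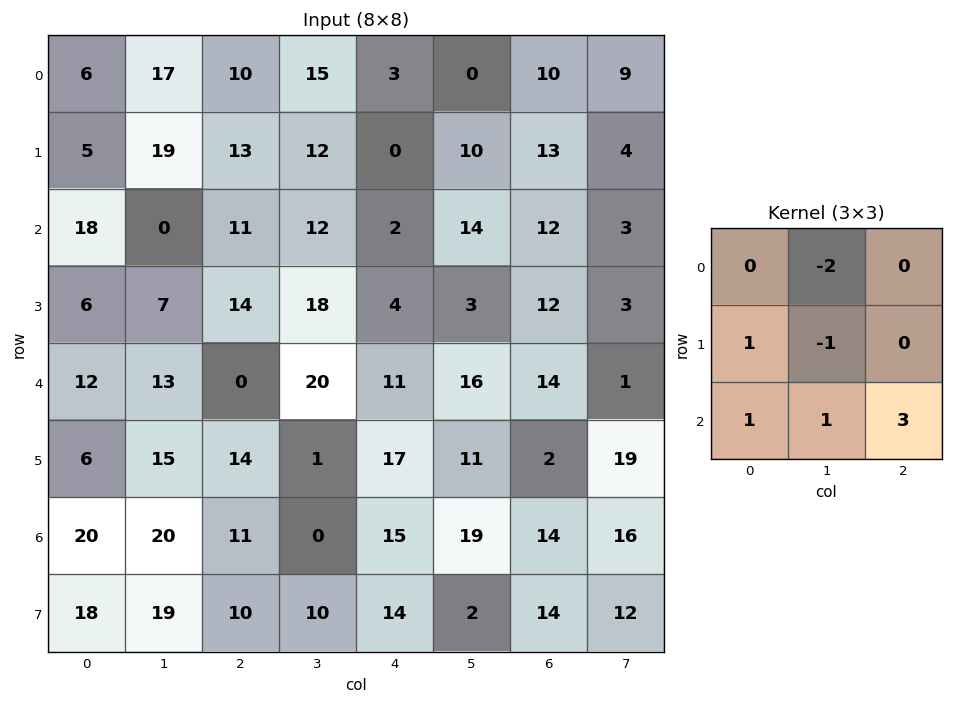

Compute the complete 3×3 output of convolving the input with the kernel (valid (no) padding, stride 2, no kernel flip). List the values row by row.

3 0 42
24 25 42
38 29 50

Output[0,0]: The receptive field on the input at this output position is [6 17 10 / 5 19 13 / 18 0 11]. Elementwise product with the kernel and sum: 17·-2 + 5·1 + 19·-1 + 18·1 + 0·1 + 11·3.
Output[0,1]: The receptive field on the input at this output position is [10 15 3 / 13 12 0 / 11 12 2]. Elementwise product with the kernel and sum: 15·-2 + 13·1 + 12·-1 + 11·1 + 12·1 + 2·3.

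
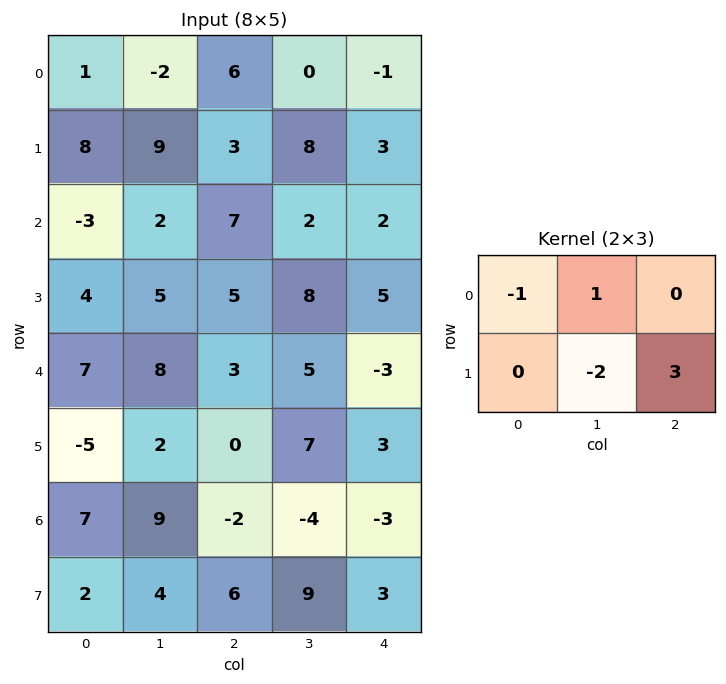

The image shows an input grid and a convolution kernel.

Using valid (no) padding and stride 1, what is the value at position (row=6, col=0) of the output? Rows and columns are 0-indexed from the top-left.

The receptive field on the input at this output position is [7 9 -2 / 2 4 6]. Elementwise product with the kernel and sum: 7·-1 + 9·1 + 4·-2 + 6·3.

12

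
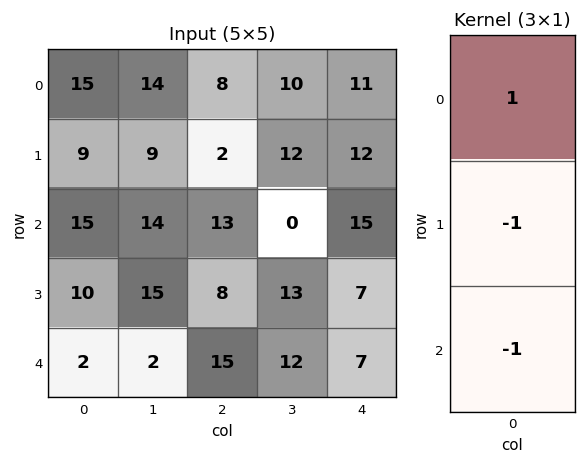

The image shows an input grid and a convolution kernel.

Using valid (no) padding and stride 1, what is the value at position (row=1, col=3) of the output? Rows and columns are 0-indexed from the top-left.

-1

The receptive field on the input at this output position is [12 / 0 / 13]. Elementwise product with the kernel and sum: 12·1 + 0·-1 + 13·-1.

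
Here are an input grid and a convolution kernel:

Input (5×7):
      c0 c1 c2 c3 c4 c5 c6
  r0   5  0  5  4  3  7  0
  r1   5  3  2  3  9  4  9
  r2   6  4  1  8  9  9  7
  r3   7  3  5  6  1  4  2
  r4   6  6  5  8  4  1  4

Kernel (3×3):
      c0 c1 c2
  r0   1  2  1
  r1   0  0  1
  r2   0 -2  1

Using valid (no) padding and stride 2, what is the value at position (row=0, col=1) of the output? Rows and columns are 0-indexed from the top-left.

18

The receptive field on the input at this output position is [5 4 3 / 2 3 9 / 1 8 9]. Elementwise product with the kernel and sum: 5·1 + 4·2 + 3·1 + 9·1 + 8·-2 + 9·1.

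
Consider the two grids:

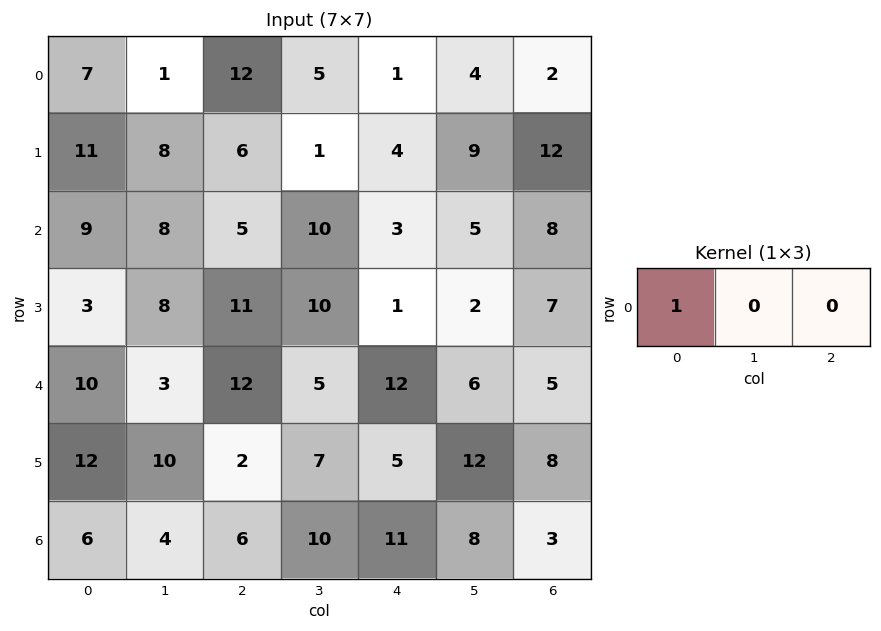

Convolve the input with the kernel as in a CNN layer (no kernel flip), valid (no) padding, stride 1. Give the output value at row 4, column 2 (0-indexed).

12

The receptive field on the input at this output position is [12 5 12]. Elementwise product with the kernel and sum: 12·1.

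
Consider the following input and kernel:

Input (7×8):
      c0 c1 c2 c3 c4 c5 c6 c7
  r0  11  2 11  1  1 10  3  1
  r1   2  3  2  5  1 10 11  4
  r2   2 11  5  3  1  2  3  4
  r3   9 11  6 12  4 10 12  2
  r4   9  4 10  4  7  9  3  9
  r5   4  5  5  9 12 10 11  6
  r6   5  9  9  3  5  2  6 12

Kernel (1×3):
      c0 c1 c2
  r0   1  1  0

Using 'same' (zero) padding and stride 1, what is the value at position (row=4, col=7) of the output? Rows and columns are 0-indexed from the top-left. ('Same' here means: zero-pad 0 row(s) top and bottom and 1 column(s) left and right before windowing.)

12

The receptive field on the zero-padded input at this output position is [3 9 0]. Elementwise product with the kernel and sum: 3·1 + 9·1.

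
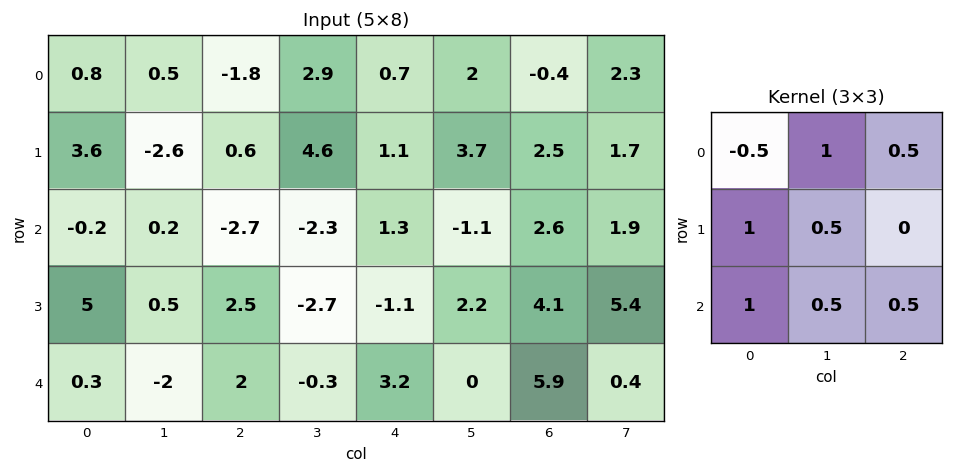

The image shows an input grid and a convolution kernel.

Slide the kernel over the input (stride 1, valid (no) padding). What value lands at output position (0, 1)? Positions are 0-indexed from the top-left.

The receptive field on the input at this output position is [0.5 -1.8 2.9 / -2.6 0.6 4.6 / 0.2 -2.7 -2.3]. Elementwise product with the kernel and sum: 0.5·-0.5 + -1.8·1 + 2.9·0.5 + -2.6·1 + 0.6·0.5 + 0.2·1 + -2.7·0.5 + -2.3·0.5.

-5.2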